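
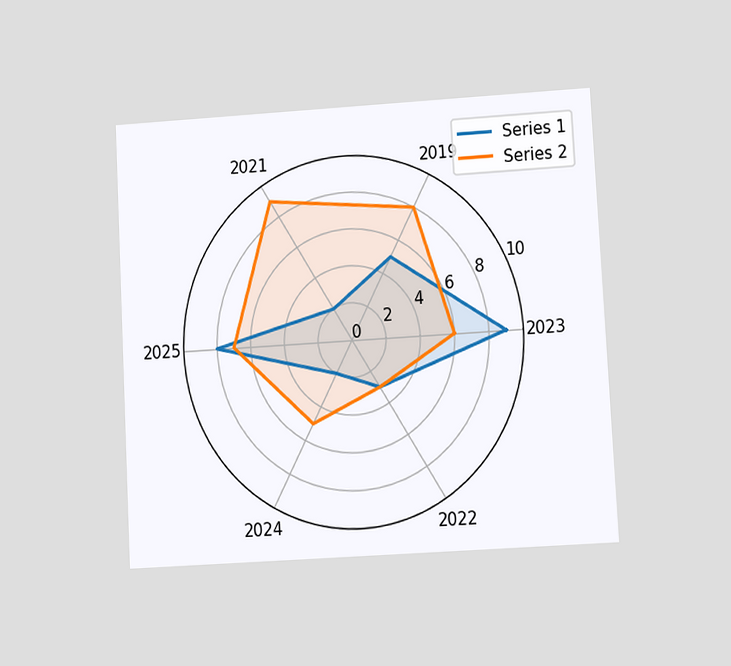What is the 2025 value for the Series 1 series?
8

The chart is tilted about 3° counter-clockwise and viewed at a slight angle. On the 2025 axis, Series 1 reaches 8.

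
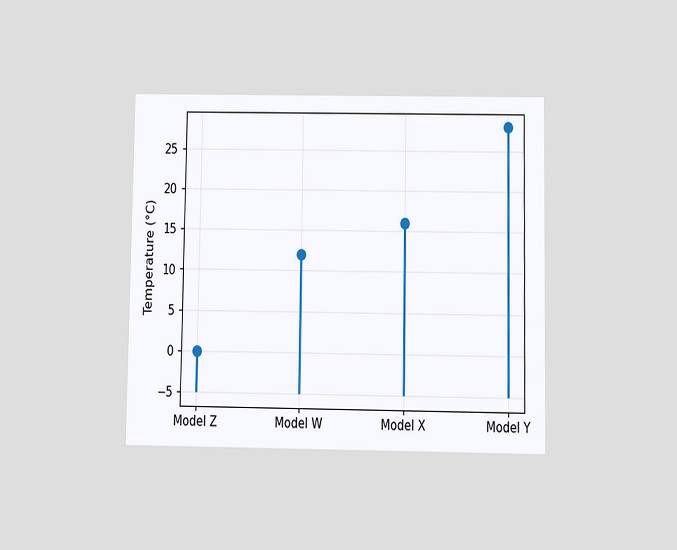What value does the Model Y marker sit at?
28°C

The chart is viewed slightly from below. The Model Y marker sits at 28°C.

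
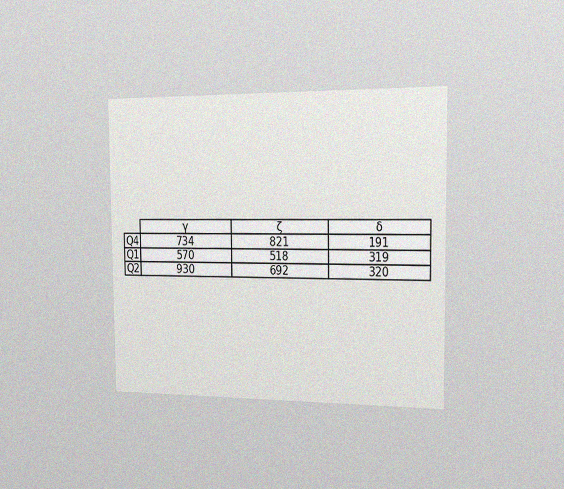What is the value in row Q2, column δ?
320

The chart is viewed slightly from the right, with some photo noise. The (Q2, δ) cell reads 320.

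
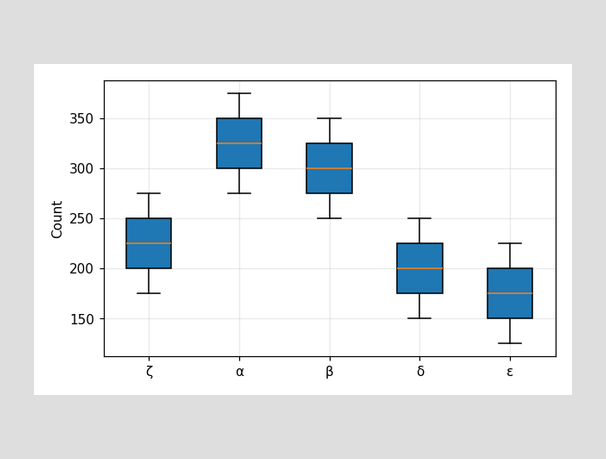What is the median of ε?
175

The median line in the ε box sits at 175.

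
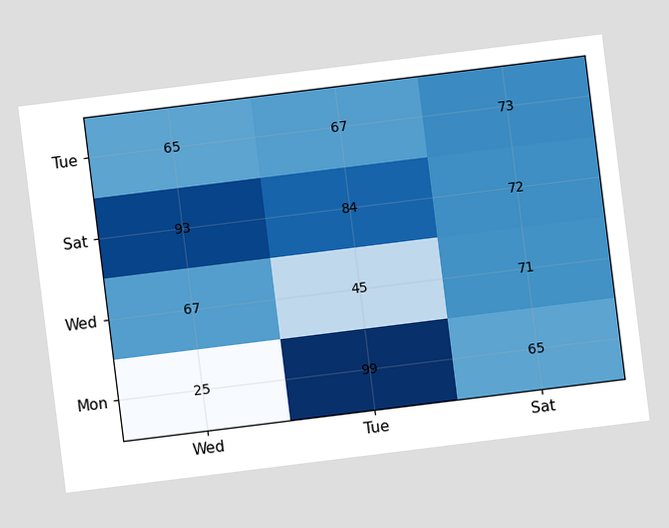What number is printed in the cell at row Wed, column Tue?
The chart is tilted about 7° counter-clockwise. The (Wed, Tue) cell reads 45.

45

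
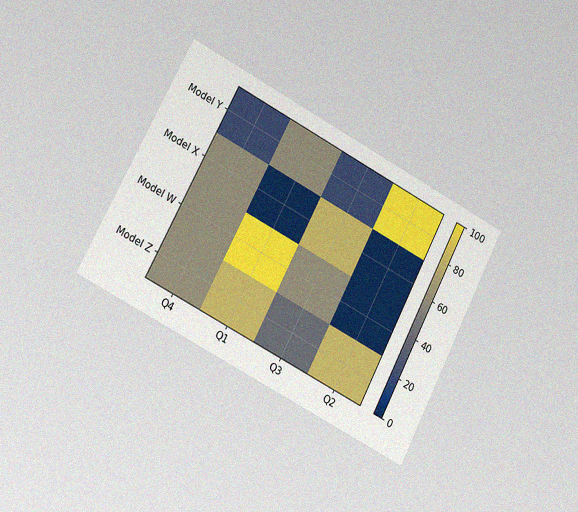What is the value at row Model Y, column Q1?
60

The chart is tilted about 28° clockwise and viewed slightly from the left, with some photo noise. Matching cell (Model Y, Q1) against the colorbar gives 60.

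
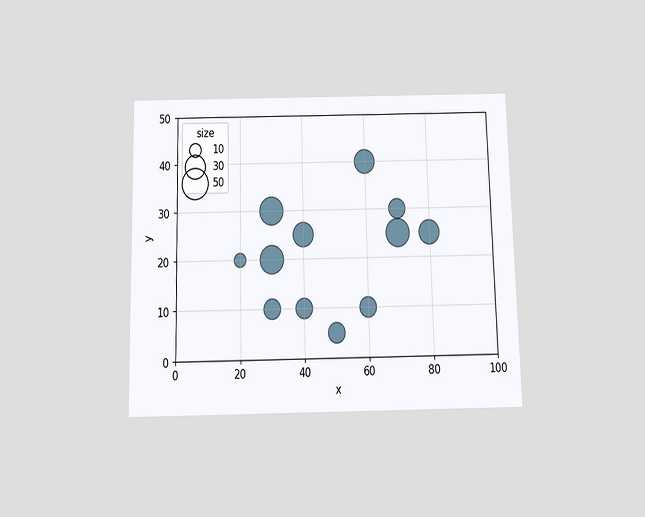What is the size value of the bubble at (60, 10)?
20

The chart is viewed slightly from below. Matching the bubble at (60, 10) against the size legend gives 20.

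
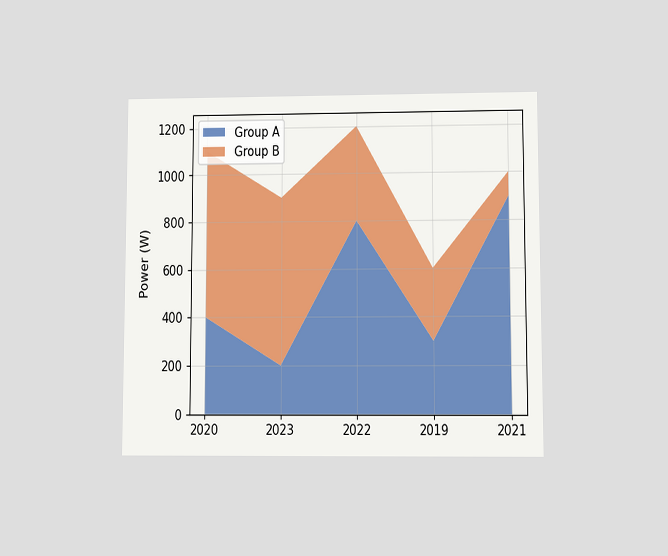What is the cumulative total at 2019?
The chart is viewed at a slight angle. The stacked total at 2019 reaches 600W.

600W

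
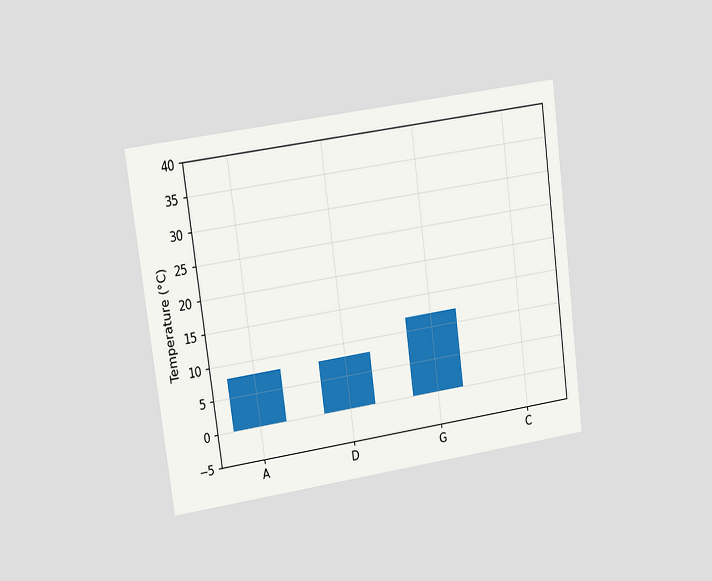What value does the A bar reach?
The chart is tilted about 8° counter-clockwise and viewed at a slight angle. Reading along the chart's y-axis, the A bar reaches 8°C.

8°C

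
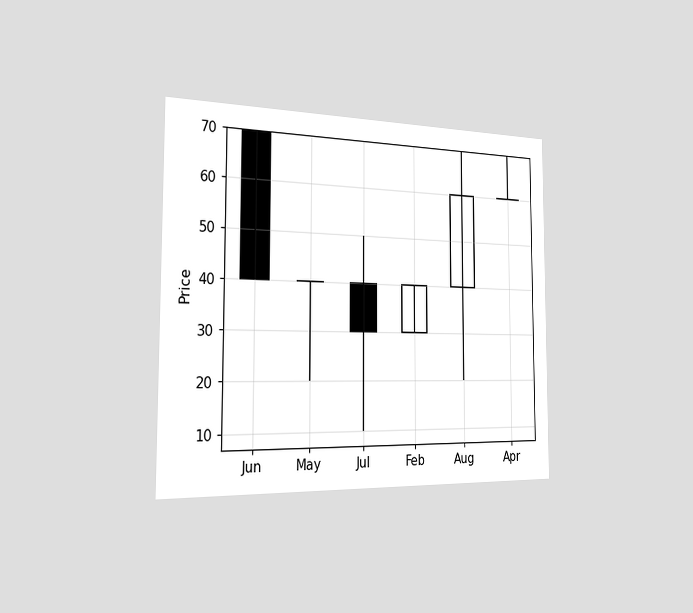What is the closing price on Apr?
60

The chart is viewed slightly from the left. The Apr candle closes at 60.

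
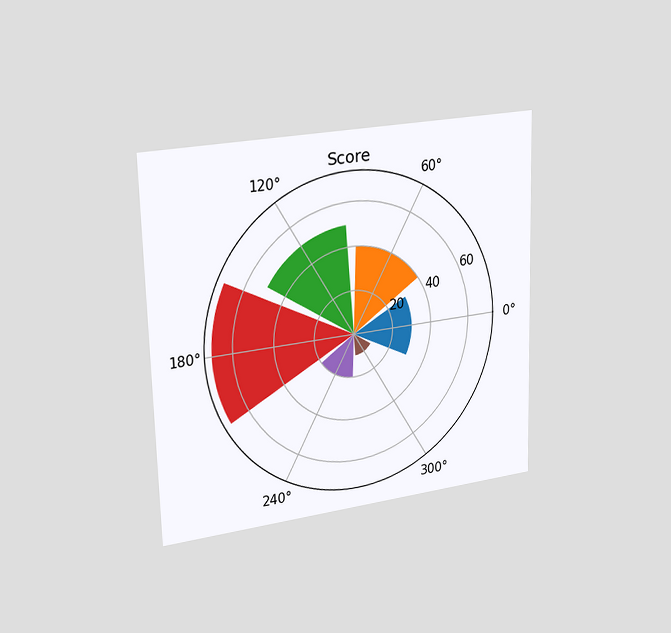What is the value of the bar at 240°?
20

The chart is viewed slightly from the left. The bar at 240° reaches 20 on the radial axis.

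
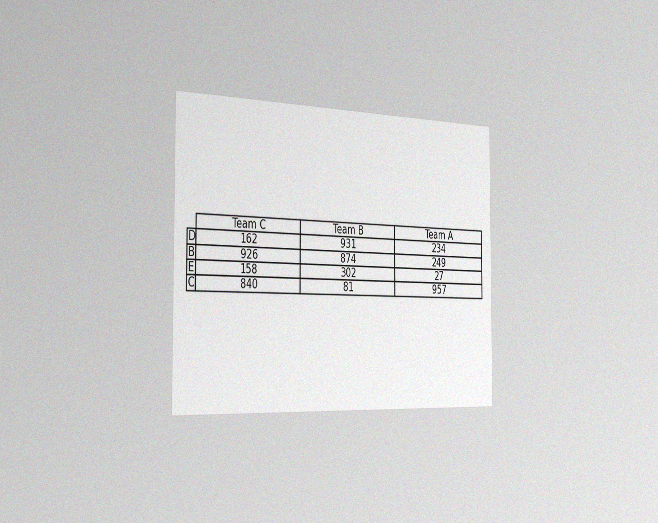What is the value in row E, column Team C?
The chart is viewed slightly from the left, with some photo noise. The (E, Team C) cell reads 158.

158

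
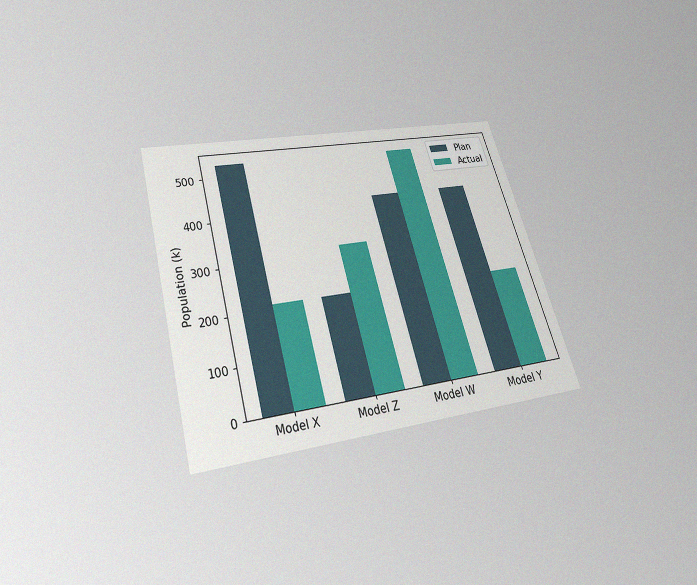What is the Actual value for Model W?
530k

The chart is tilted about 16° counter-clockwise and viewed slightly from below, with some photo noise. The Actual bar at Model W reaches 530k on the y-axis.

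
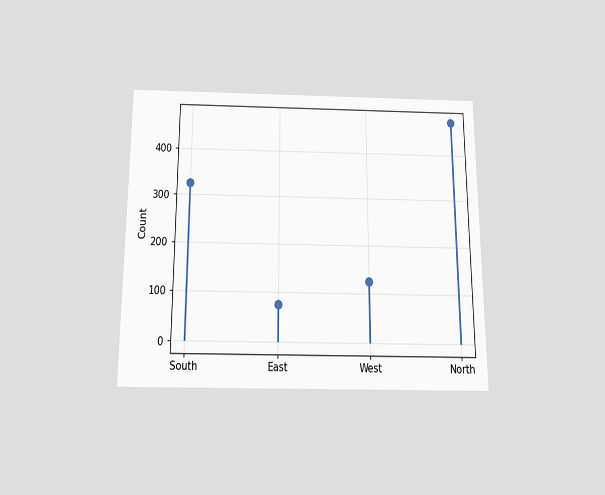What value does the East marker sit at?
75

The chart is viewed slightly from below. The East marker sits at 75.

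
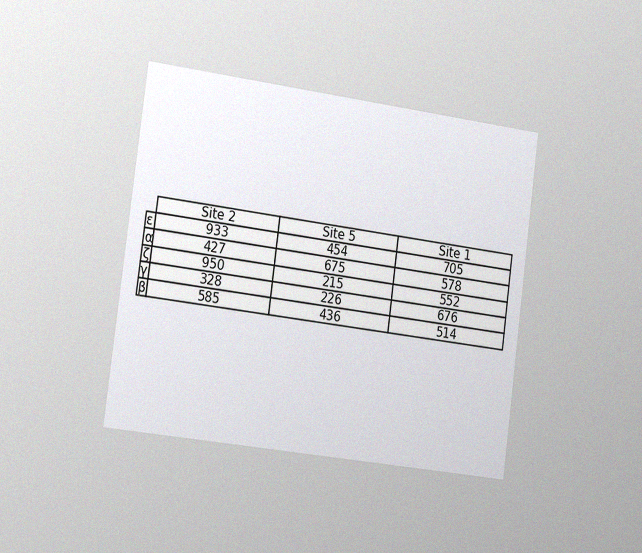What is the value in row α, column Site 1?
The chart is tilted about 7° clockwise and viewed slightly from the left, with some photo noise. The (α, Site 1) cell reads 578.

578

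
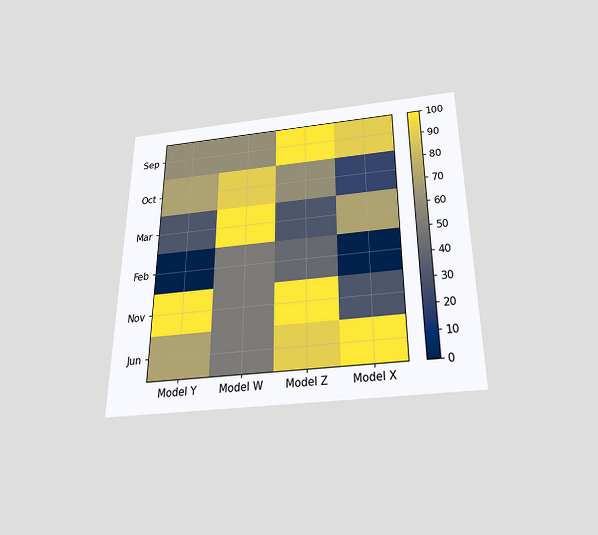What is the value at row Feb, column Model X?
0

The chart is viewed slightly from below. Matching cell (Feb, Model X) against the colorbar gives 0.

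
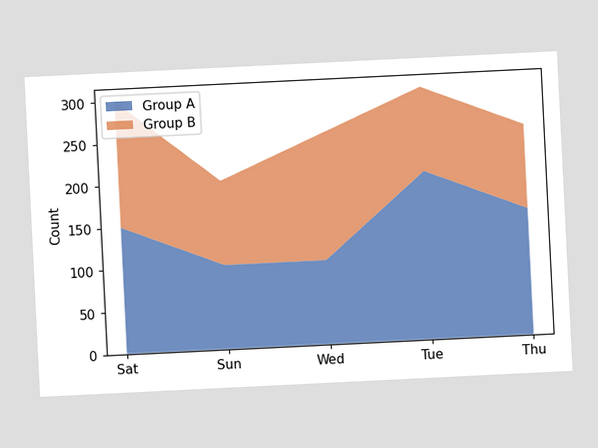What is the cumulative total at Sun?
The chart is tilted about 3° counter-clockwise. The stacked total at Sun reaches 200.

200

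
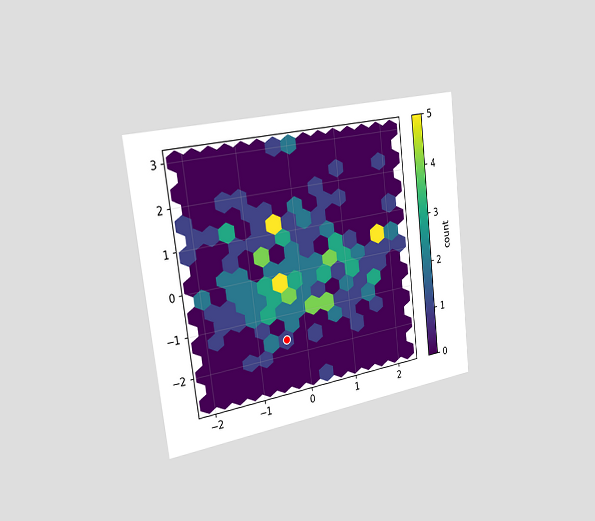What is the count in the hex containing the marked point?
1

The chart is tilted about 7° counter-clockwise and viewed slightly from the left. The marked hex reads 1 on the colorbar.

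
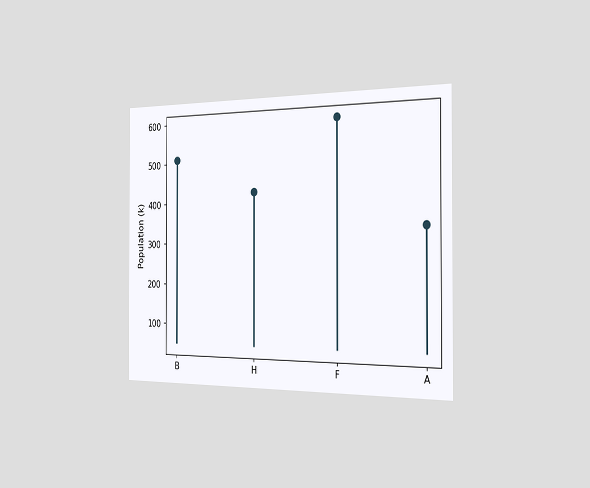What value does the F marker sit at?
595k

The chart is viewed slightly from the right. The F marker sits at 595k.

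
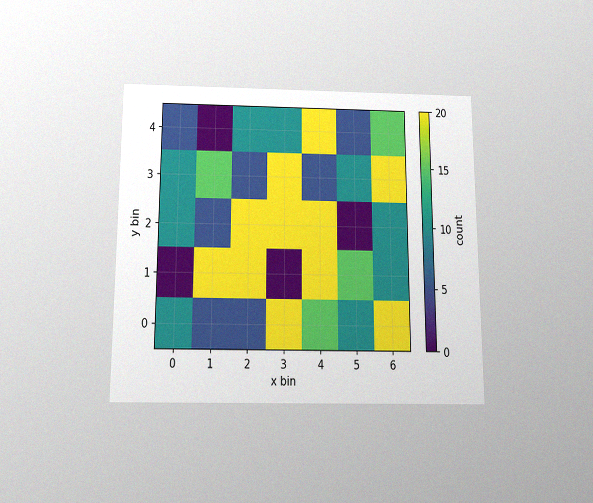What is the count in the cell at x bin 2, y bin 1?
The chart is viewed slightly from below, with some photo noise. Matching the cell (2, 1) against the colorbar gives 20.

20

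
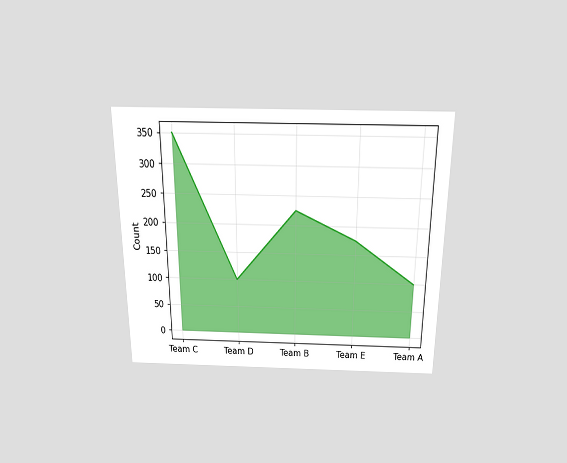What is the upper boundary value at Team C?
350

The chart is viewed slightly from above. At Team C the upper boundary is at 350.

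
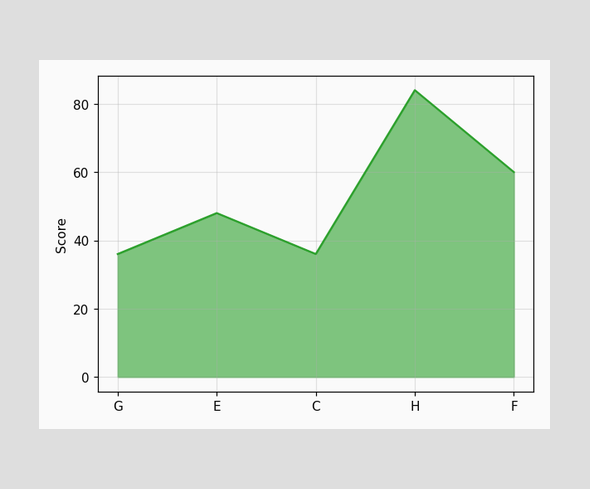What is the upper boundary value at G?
36

At G the upper boundary is at 36.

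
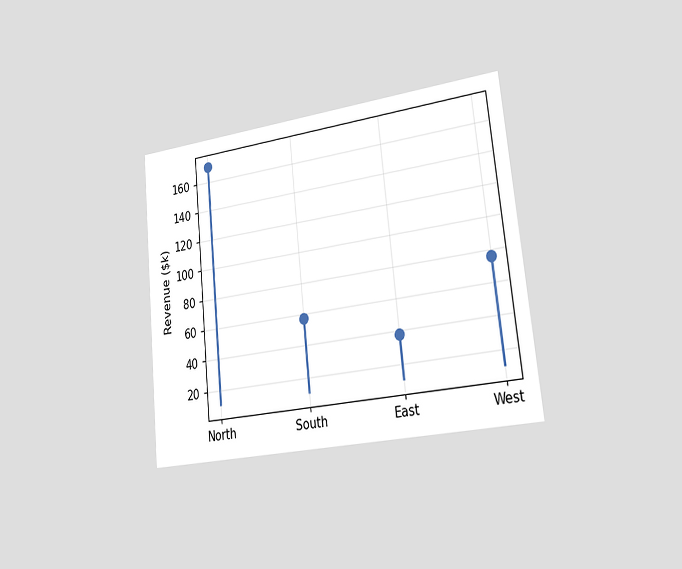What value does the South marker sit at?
The chart is tilted about 6° counter-clockwise and viewed slightly from the right. The South marker sits at $57k.

$57k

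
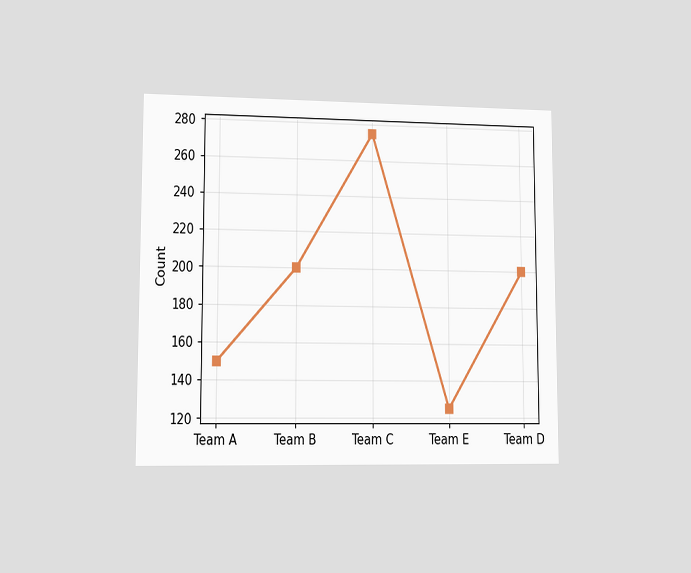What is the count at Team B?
200

The chart is viewed at a slight angle. At Team B, the line is at 200.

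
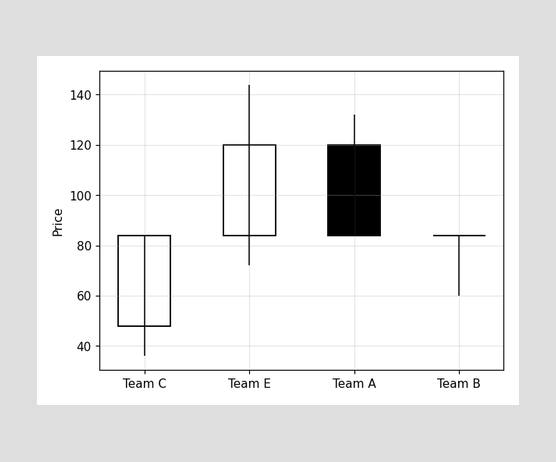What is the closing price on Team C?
The Team C candle closes at 84.

84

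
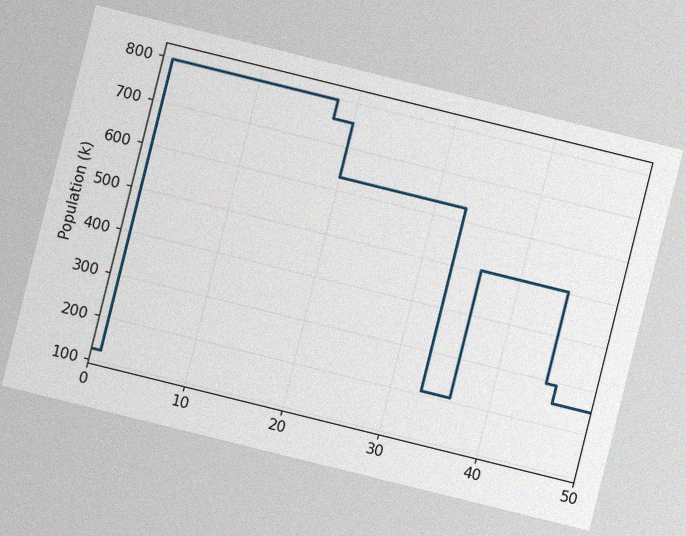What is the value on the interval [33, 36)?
The chart is tilted about 14° clockwise, with some photo noise. On [33, 36) the step sits at 210k.

210k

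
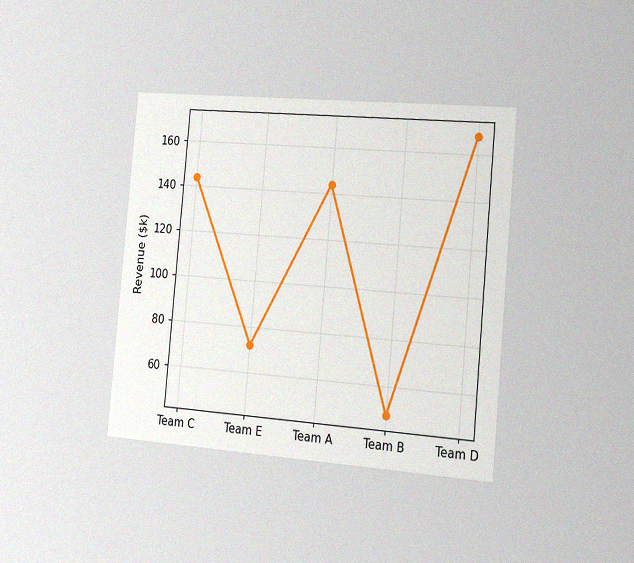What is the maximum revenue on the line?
$168k

The chart is tilted about 5° clockwise and viewed slightly from the right, with some photo noise. The highest point is at Team D, and reading across to the y-axis gives $168k.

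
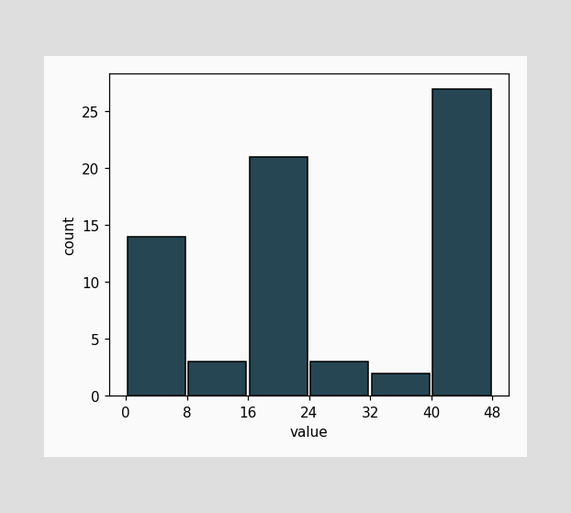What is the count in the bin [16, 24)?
21

The [16, 24) bin has height 21.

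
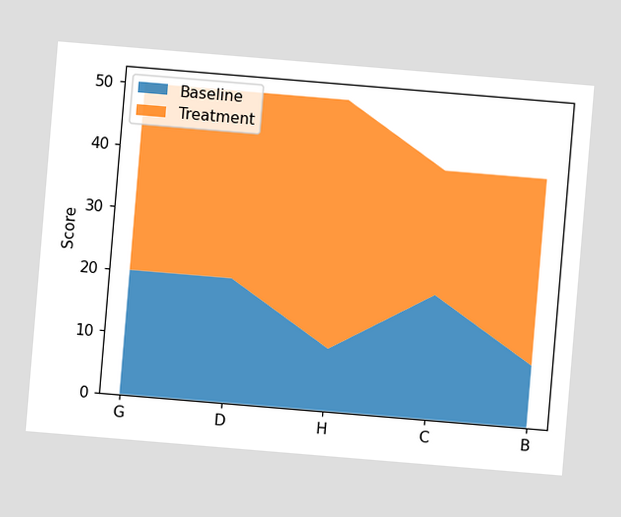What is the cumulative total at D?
50

The chart is tilted about 5° clockwise. The stacked total at D reaches 50.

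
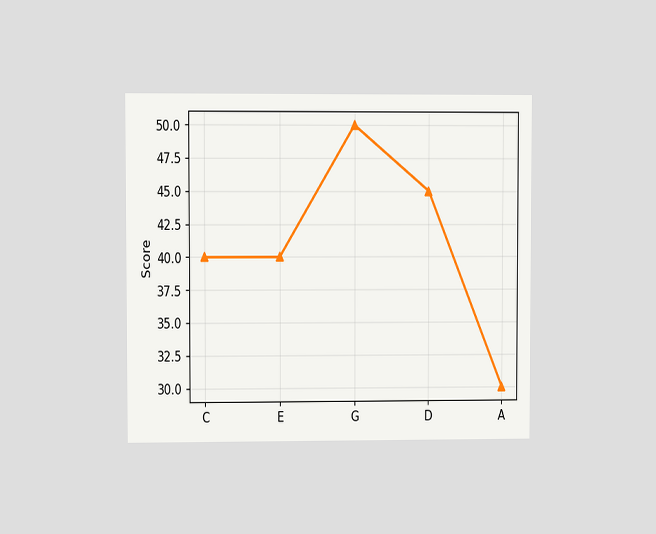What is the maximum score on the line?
50

The chart is viewed at a slight angle. The highest point is at G, and reading across to the y-axis gives 50.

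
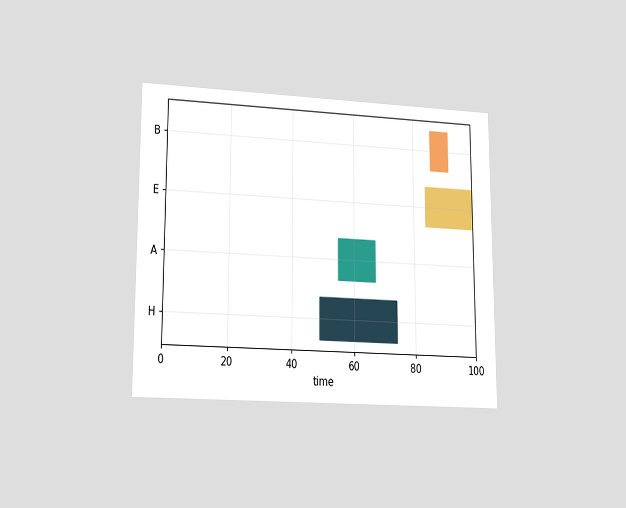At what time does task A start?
55

The chart is viewed at a slight angle. The A bar begins at t=55.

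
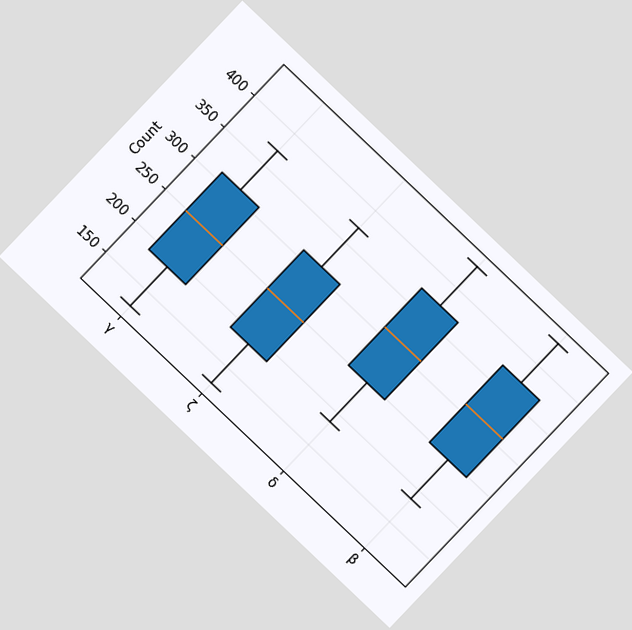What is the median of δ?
310

The chart is tilted about 44° clockwise. The median line in the δ box sits at 310.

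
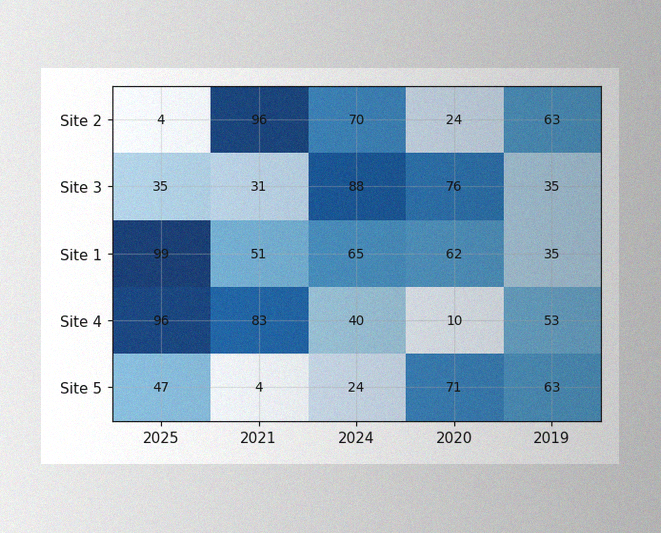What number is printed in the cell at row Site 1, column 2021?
51

The image has some photo noise and uneven lighting. The (Site 1, 2021) cell reads 51.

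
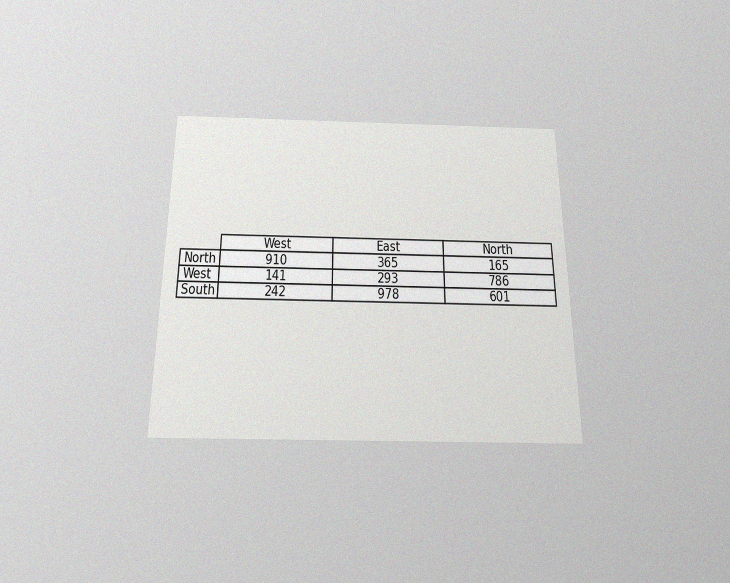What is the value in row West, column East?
293

The chart is viewed slightly from below, with some photo noise. The (West, East) cell reads 293.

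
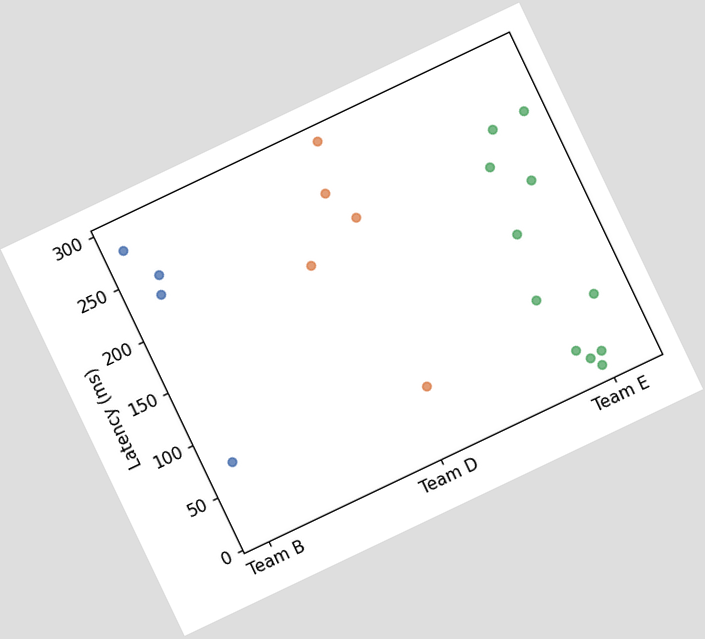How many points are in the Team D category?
The chart is tilted about 25° counter-clockwise. Counting the markers in the Team D column gives 5.

5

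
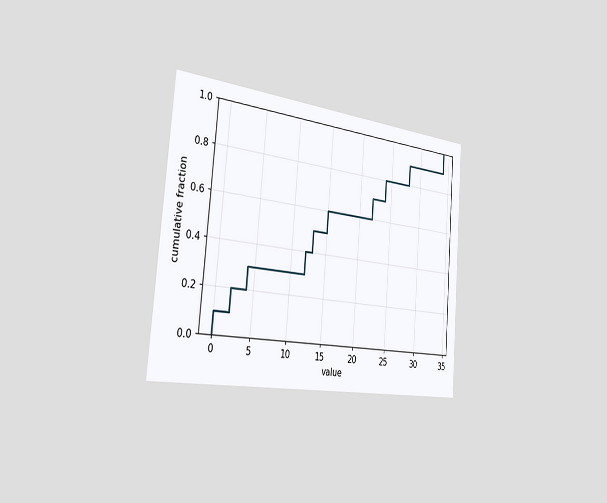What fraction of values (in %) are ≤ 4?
The chart is tilted about 5° clockwise and viewed slightly from the left. At x=4 the ECDF step is at 30%.

30%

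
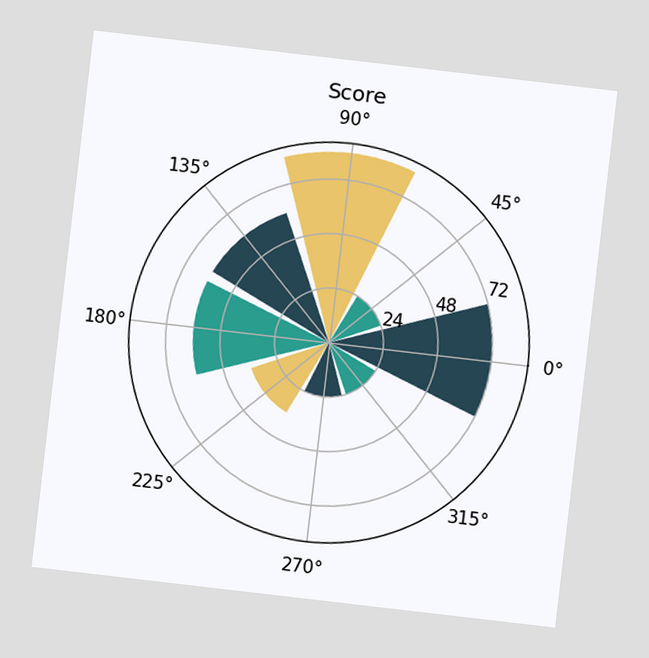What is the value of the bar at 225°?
The chart is tilted about 7° clockwise. The bar at 225° reaches 36 on the radial axis.

36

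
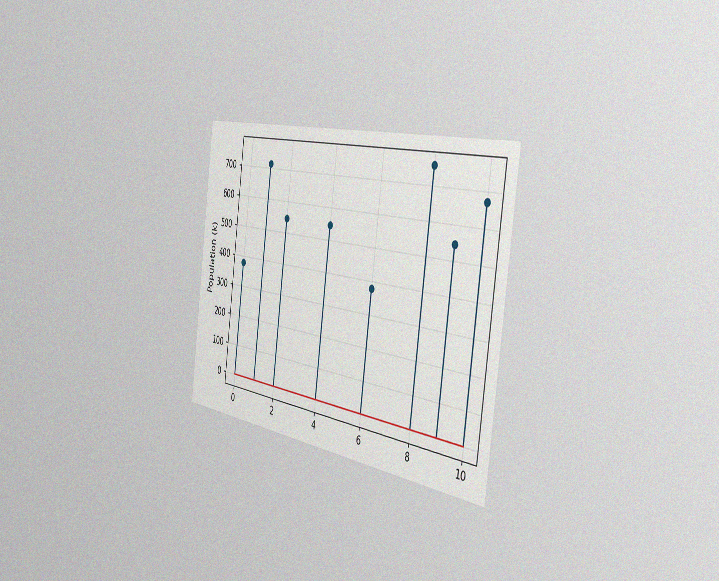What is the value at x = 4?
546k

The chart is tilted about 8° clockwise and viewed slightly from the right, with some photo noise. The stem at x=4 reaches 546k.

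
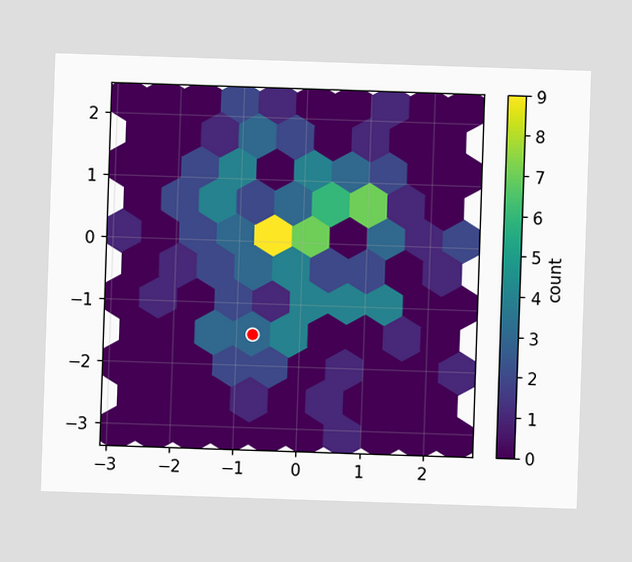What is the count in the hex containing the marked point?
3

The marked hex reads 3 on the colorbar.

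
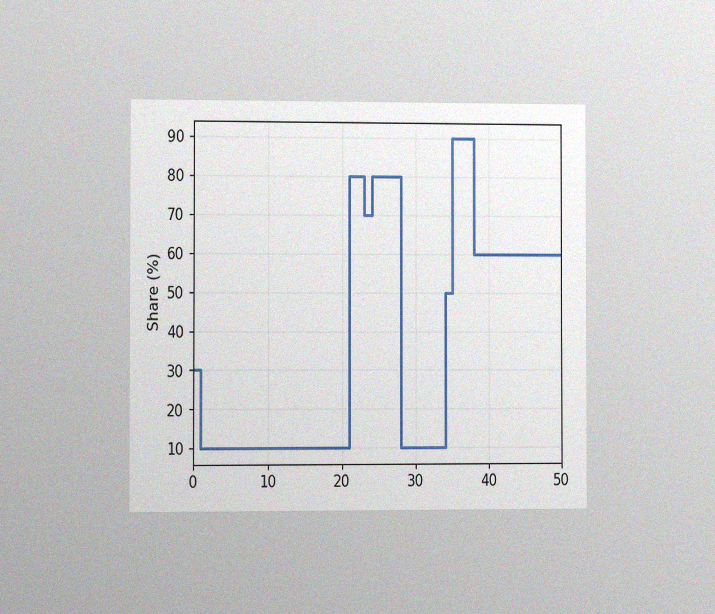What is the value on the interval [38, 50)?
60%

The chart is viewed slightly from the left, with some photo noise. On [38, 50) the step sits at 60%.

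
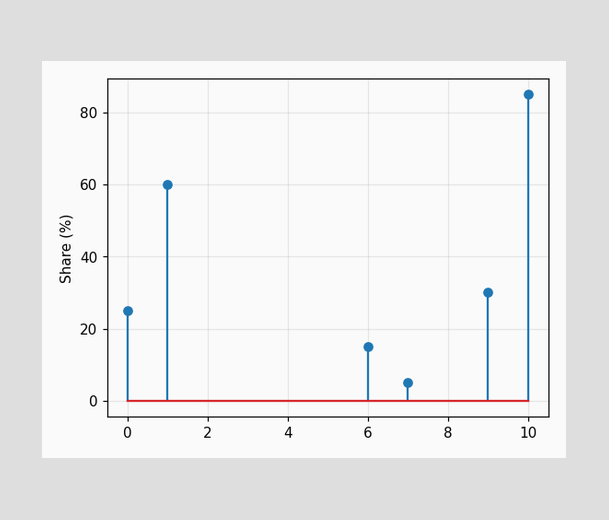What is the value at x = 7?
5%

The stem at x=7 reaches 5%.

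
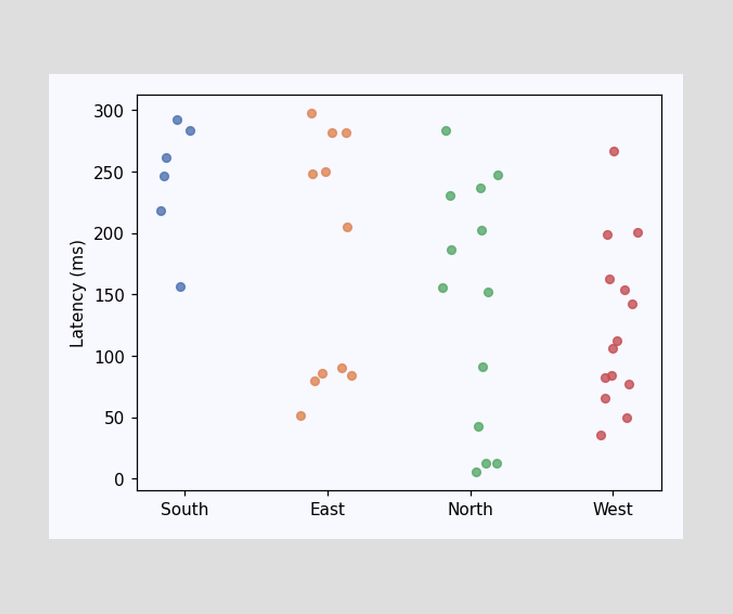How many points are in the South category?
Counting the markers in the South column gives 6.

6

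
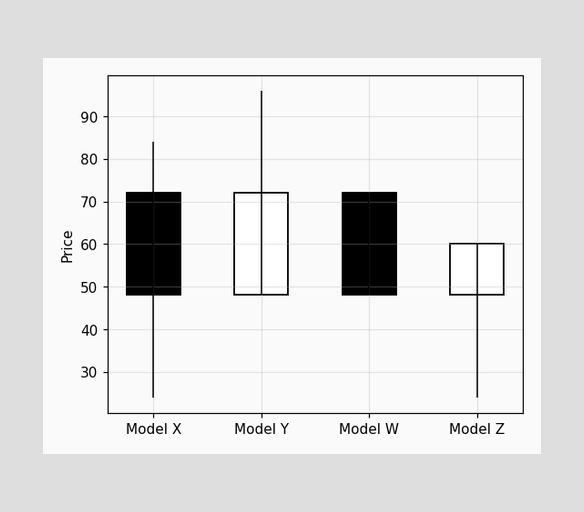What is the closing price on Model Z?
60

The Model Z candle closes at 60.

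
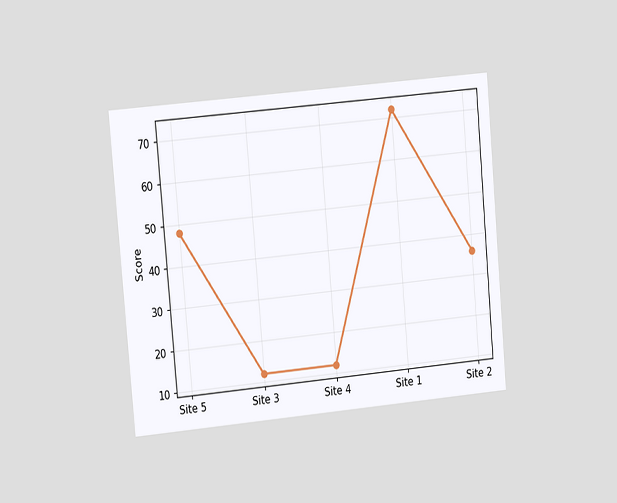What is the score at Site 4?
The chart is tilted about 5° counter-clockwise and viewed at a slight angle. At Site 4, the line is at 12.

12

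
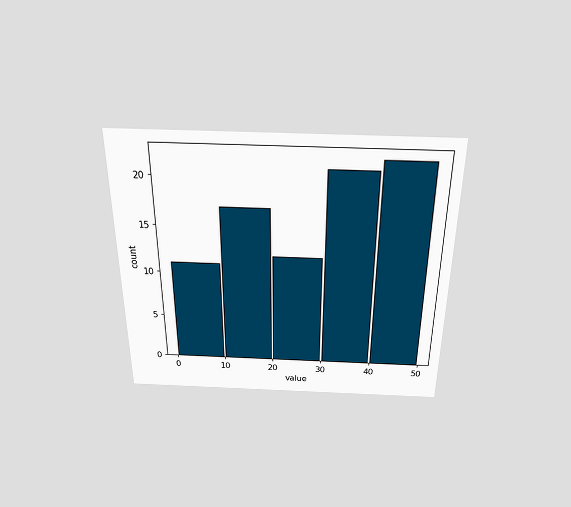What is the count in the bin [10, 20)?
17

The chart is viewed slightly from above. The [10, 20) bin has height 17.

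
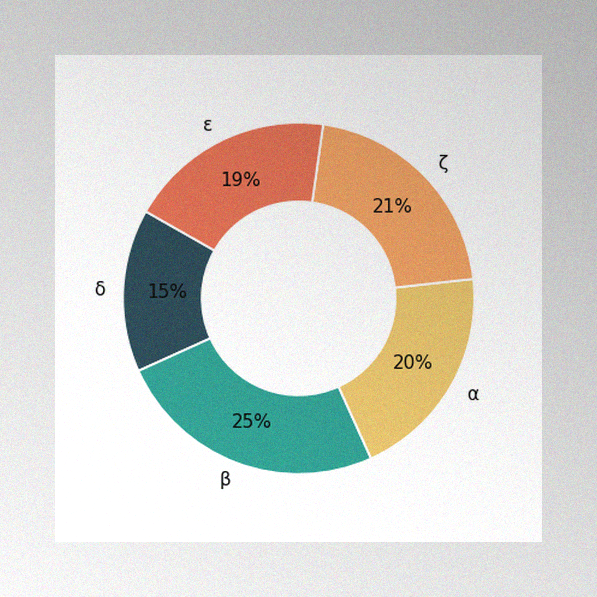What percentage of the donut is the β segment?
25%

The image has some photo noise and uneven lighting. The β segment takes up 25% of the ring.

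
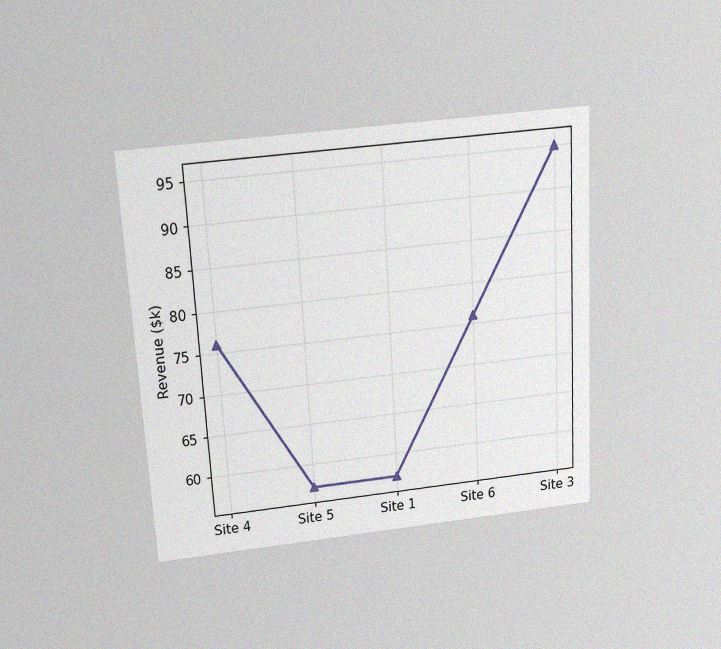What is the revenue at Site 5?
The chart is tilted about 3° counter-clockwise and viewed slightly from above, with some photo noise. At Site 5, the line is at $57k.

$57k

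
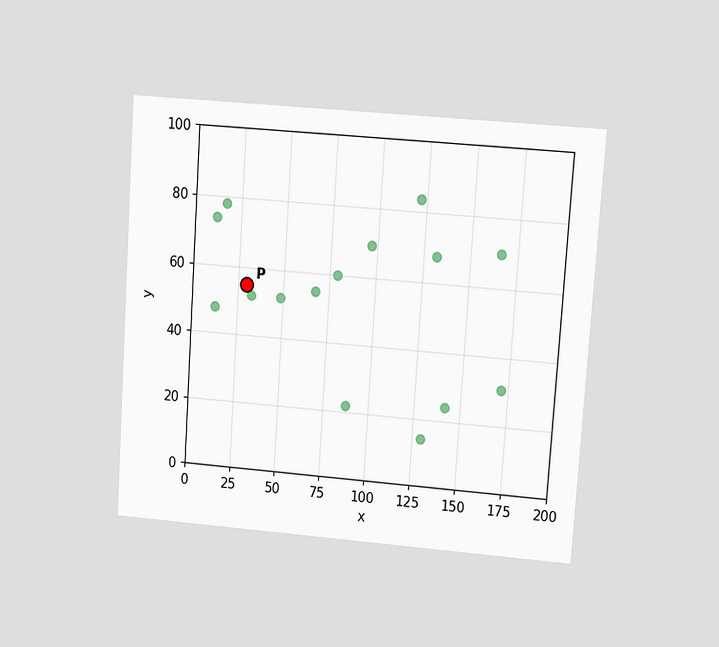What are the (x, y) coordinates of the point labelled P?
(30, 55)

The chart is tilted about 4° clockwise and viewed at a slight angle. Following the gridlines from P to each axis, P sits at (30, 55).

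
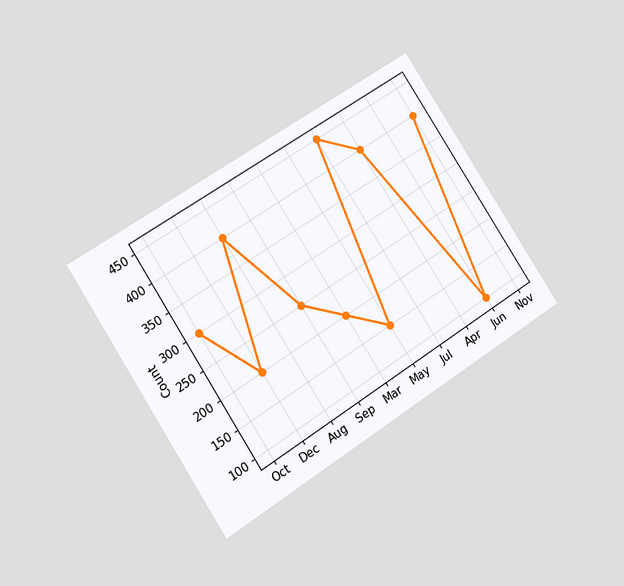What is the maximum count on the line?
450

The chart is tilted about 33° counter-clockwise and viewed at a slight angle. The highest point is at Jul, and reading across to the y-axis gives 450.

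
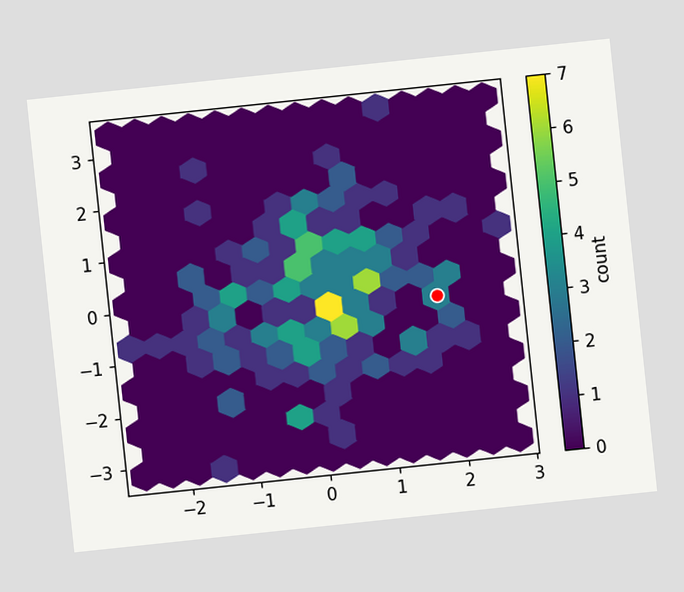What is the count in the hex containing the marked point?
3

The chart is tilted about 6° counter-clockwise. The marked hex reads 3 on the colorbar.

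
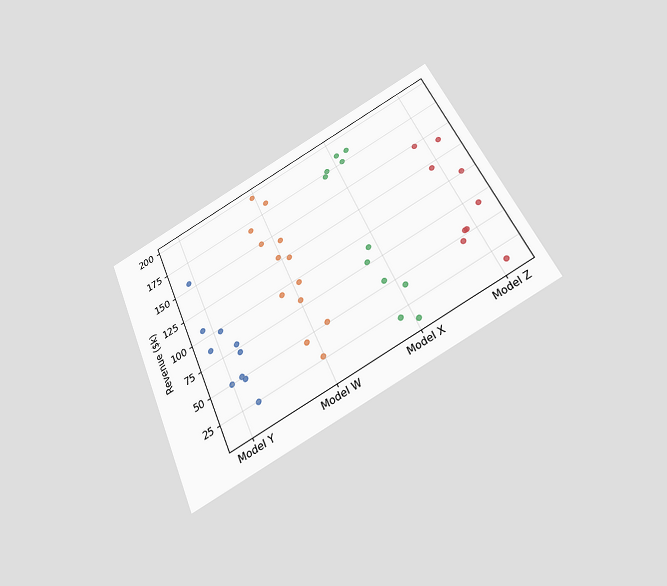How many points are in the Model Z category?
The chart is tilted about 24° counter-clockwise and viewed slightly from below. Counting the markers in the Model Z column gives 9.

9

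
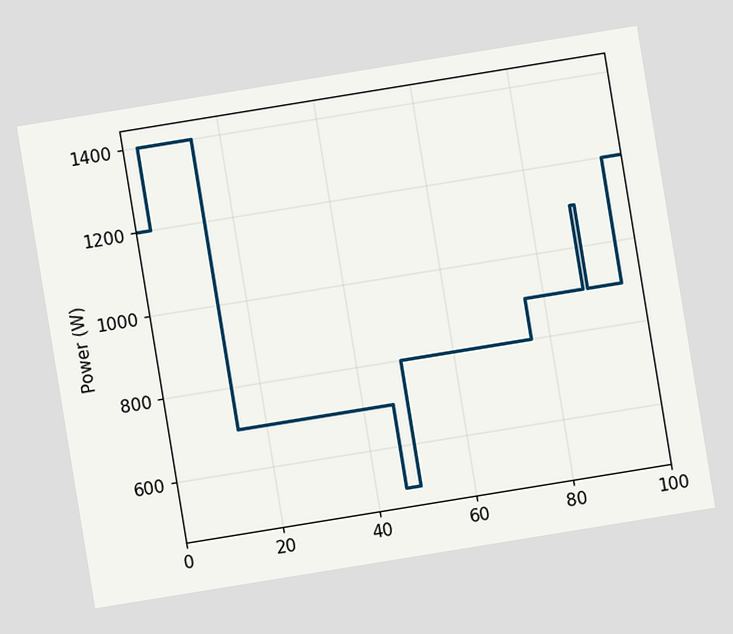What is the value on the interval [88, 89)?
The chart is tilted about 9° counter-clockwise. On [88, 89) the step sits at 1100W.

1100W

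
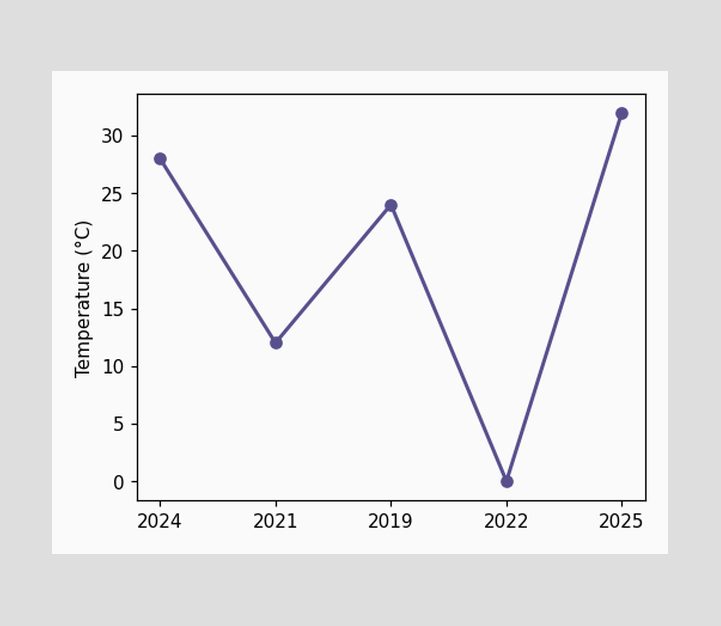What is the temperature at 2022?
0°C

At 2022, the line is at 0°C.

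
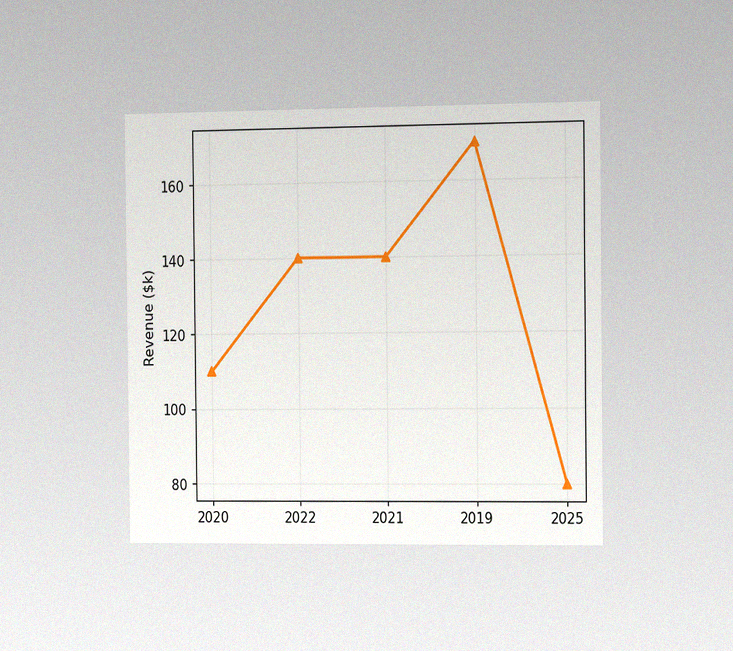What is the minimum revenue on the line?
The chart is viewed slightly from the right, with some photo noise. The lowest point is at 2025, and reading across to the y-axis gives $80k.

$80k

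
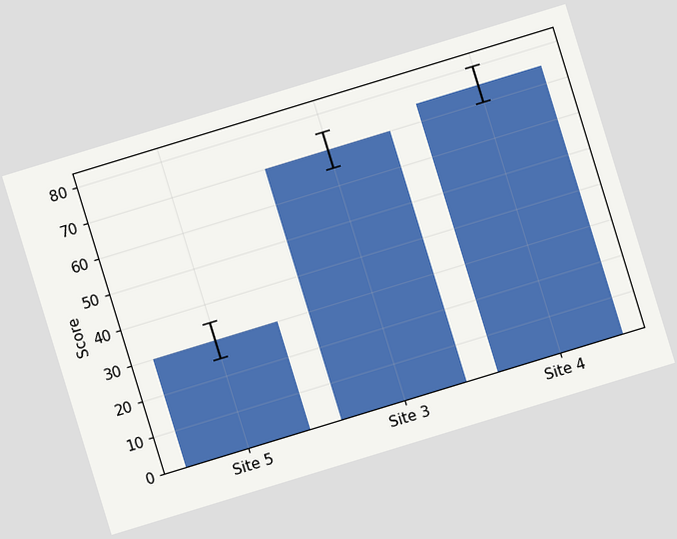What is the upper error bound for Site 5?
The chart is tilted about 17° counter-clockwise. The Site 5 bar's upper whisker reaches 35.

35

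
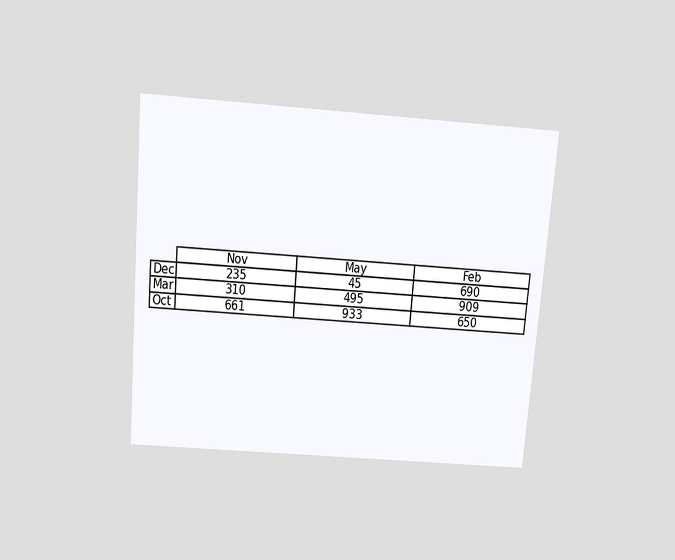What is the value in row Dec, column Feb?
690

The chart is tilted about 5° clockwise and viewed slightly from above. The (Dec, Feb) cell reads 690.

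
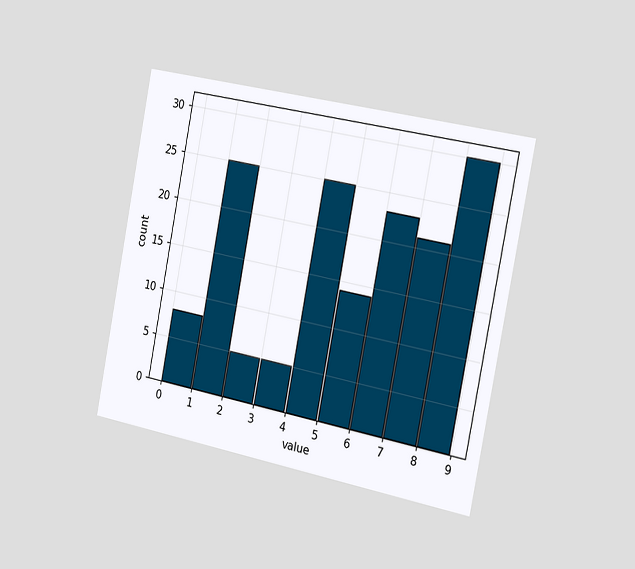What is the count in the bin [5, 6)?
The chart is tilted about 11° clockwise and viewed slightly from the right. The [5, 6) bin has height 14.

14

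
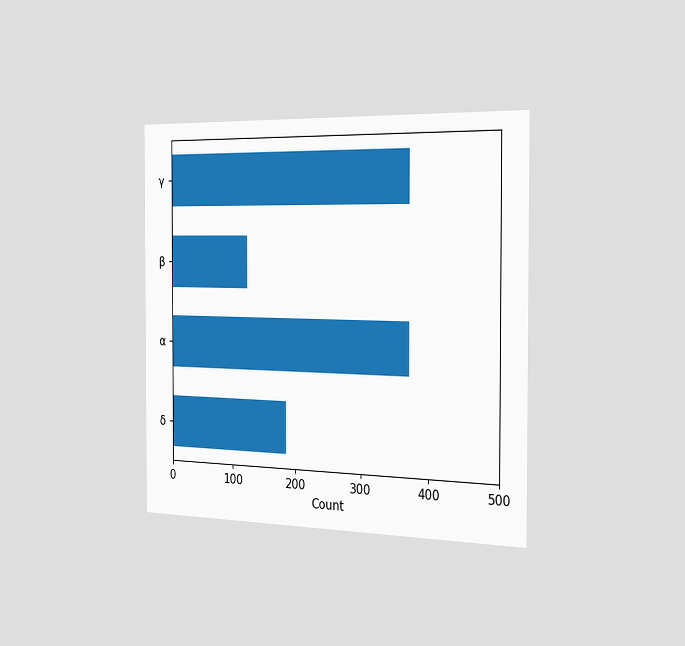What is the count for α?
372

The chart is viewed slightly from the right. Reading along the chart's x-axis, the α bar reaches 372.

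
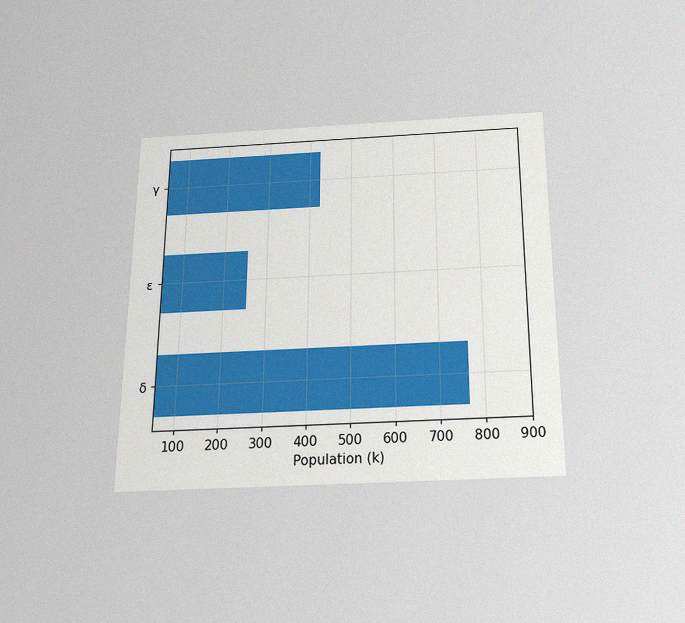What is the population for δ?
The chart is viewed slightly from below, with some photo noise. Reading along the chart's x-axis, the δ bar reaches 765k.

765k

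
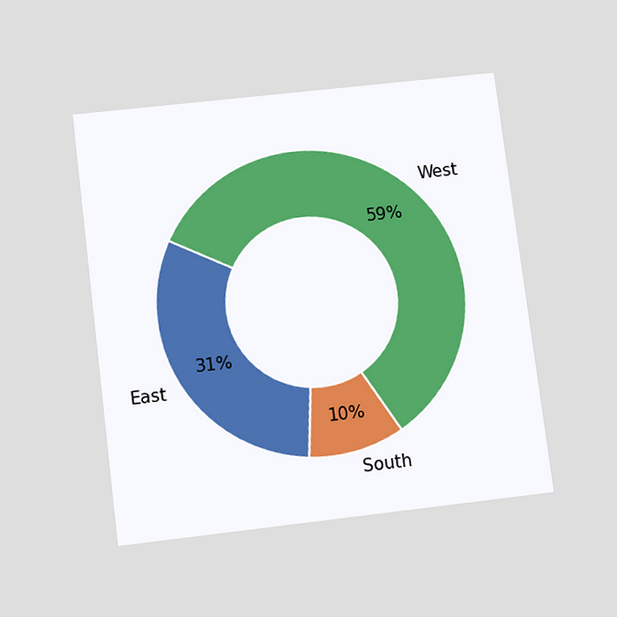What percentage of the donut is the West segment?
59%

The chart is tilted about 7° counter-clockwise and viewed slightly from below. The West segment takes up 59% of the ring.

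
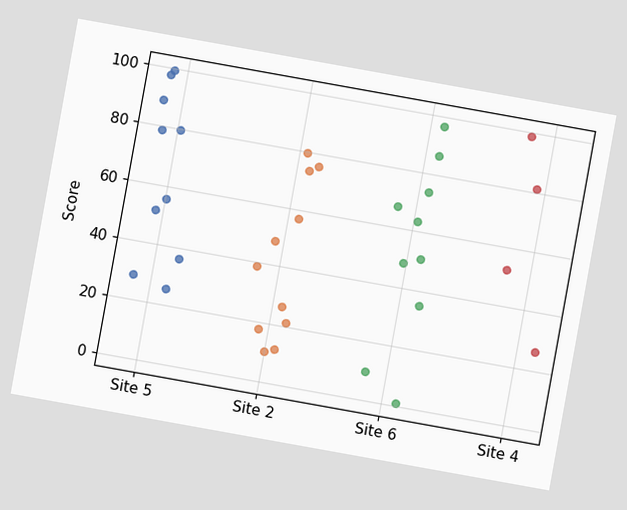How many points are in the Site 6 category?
10

The chart is tilted about 10° clockwise. Counting the markers in the Site 6 column gives 10.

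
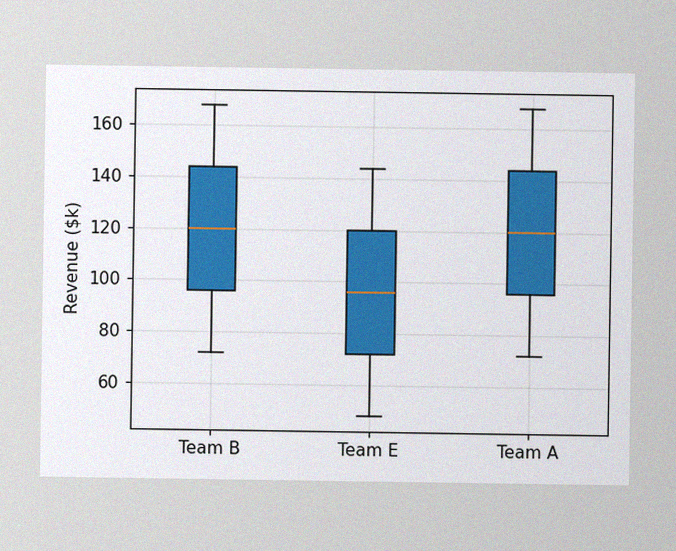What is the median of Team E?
The image has some photo noise and uneven lighting. The median line in the Team E box sits at $96k.

$96k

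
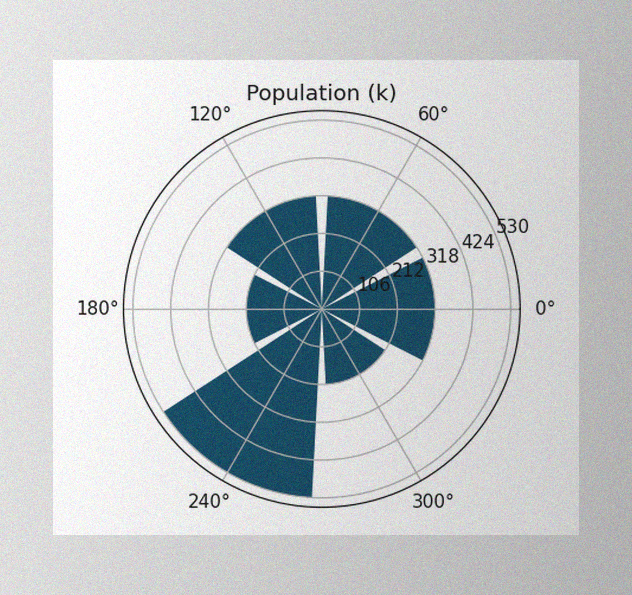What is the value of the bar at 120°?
318k

The image has some photo noise and uneven lighting. The bar at 120° reaches 318k on the radial axis.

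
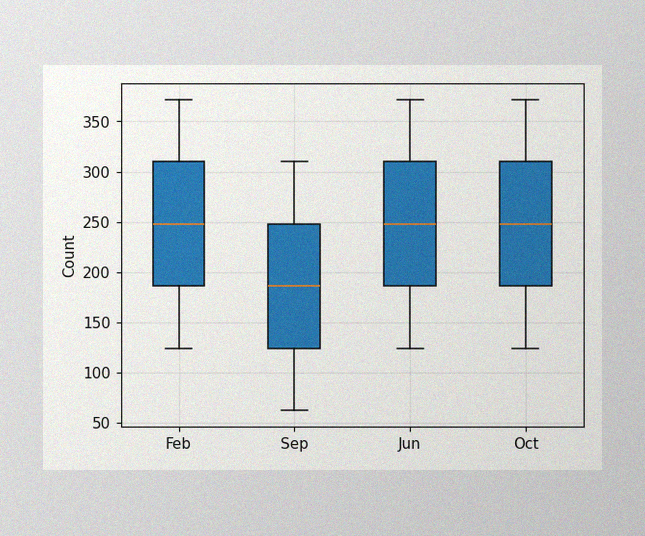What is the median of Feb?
The image has some photo noise and uneven lighting. The median line in the Feb box sits at 248.

248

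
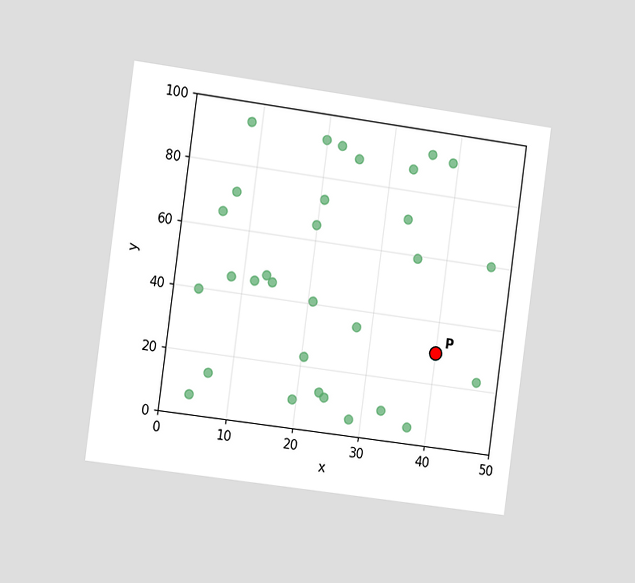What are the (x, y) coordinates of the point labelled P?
The chart is tilted about 8° clockwise and viewed slightly from the left. Following the gridlines from P to each axis, P sits at (40, 30).

(40, 30)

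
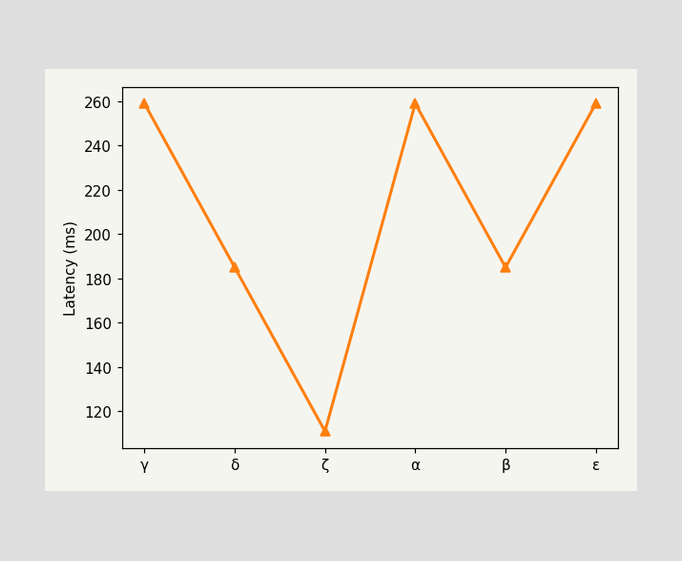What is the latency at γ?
259ms

At γ, the line is at 259ms.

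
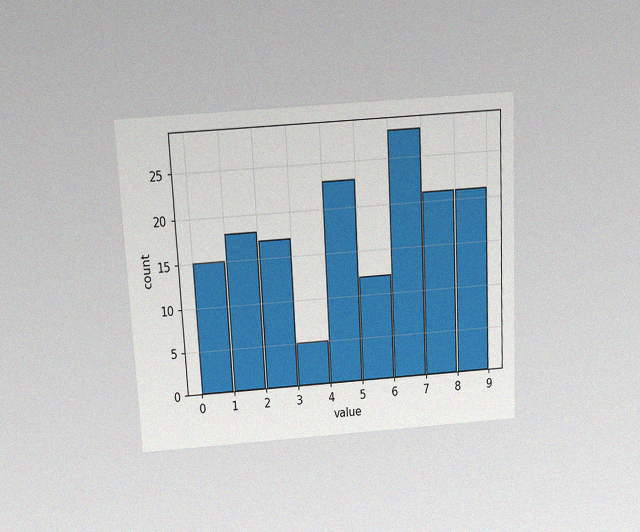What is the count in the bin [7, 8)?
The chart is tilted about 3° counter-clockwise and viewed slightly from above, with some photo noise. The [7, 8) bin has height 21.

21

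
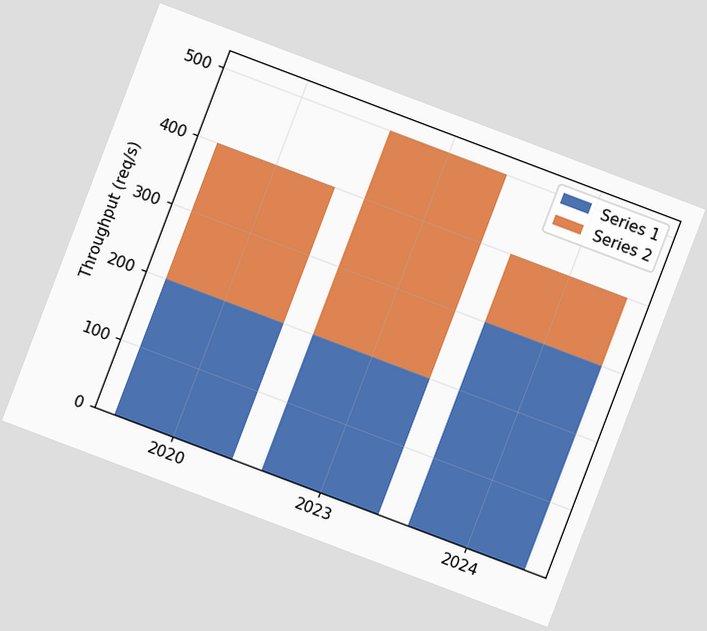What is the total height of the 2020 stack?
400req/s

The chart is tilted about 21° clockwise. The 2020 stack's top reaches 400req/s on the y-axis.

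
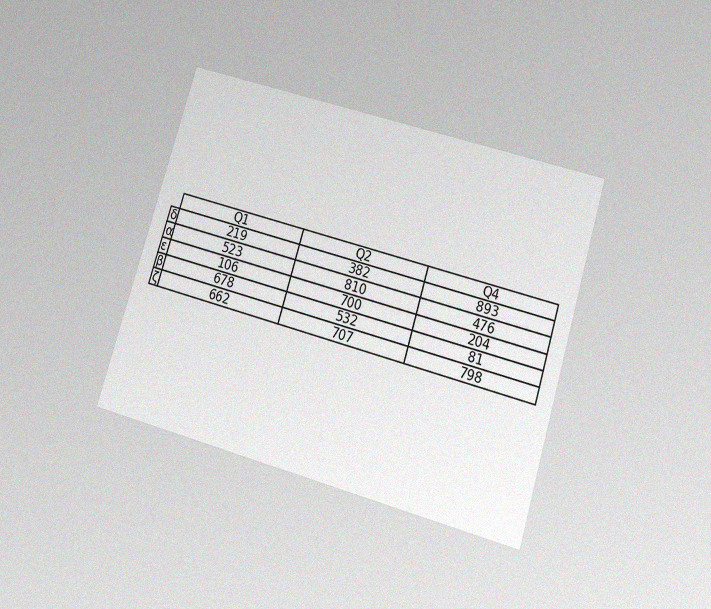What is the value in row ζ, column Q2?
The chart is tilted about 17° clockwise and viewed slightly from below, with some photo noise. The (ζ, Q2) cell reads 707.

707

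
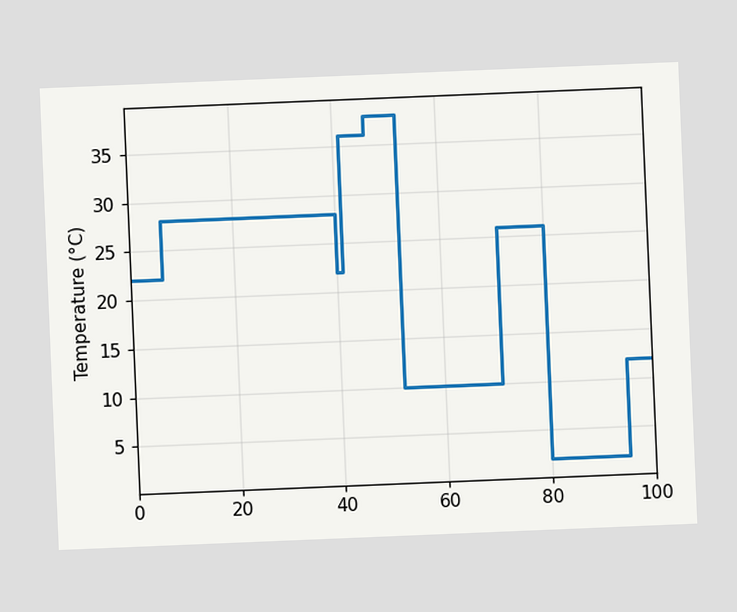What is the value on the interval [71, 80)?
26°C

The chart is tilted about 2° counter-clockwise. On [71, 80) the step sits at 26°C.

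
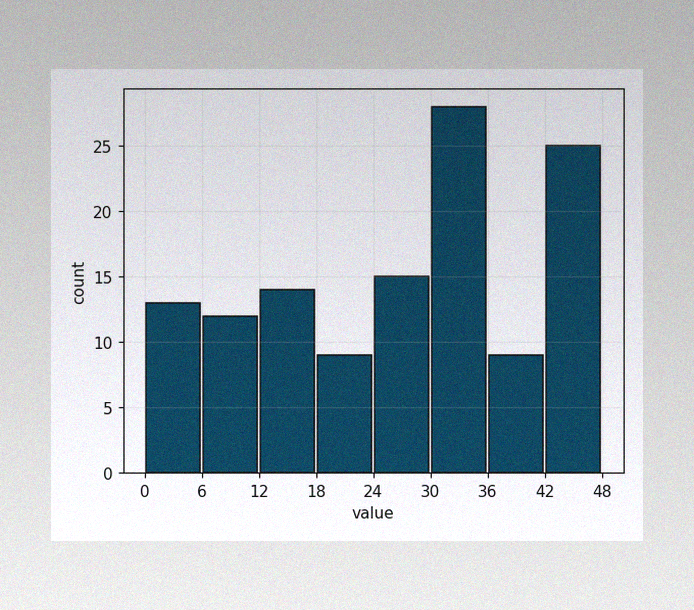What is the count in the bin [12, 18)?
14

The image has some photo noise and uneven lighting. The [12, 18) bin has height 14.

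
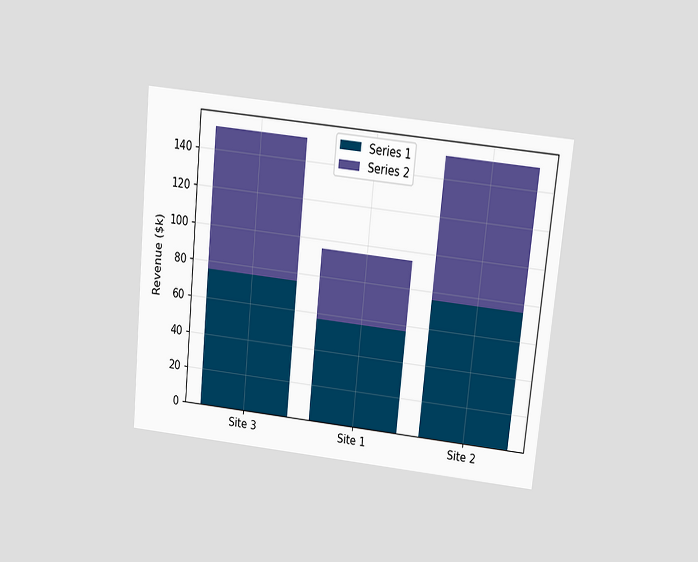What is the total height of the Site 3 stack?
$152k

The chart is tilted about 6° clockwise and viewed slightly from above. The Site 3 stack's top reaches $152k on the y-axis.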